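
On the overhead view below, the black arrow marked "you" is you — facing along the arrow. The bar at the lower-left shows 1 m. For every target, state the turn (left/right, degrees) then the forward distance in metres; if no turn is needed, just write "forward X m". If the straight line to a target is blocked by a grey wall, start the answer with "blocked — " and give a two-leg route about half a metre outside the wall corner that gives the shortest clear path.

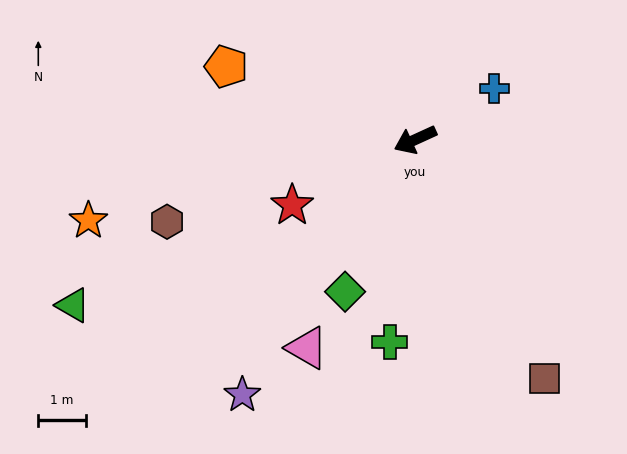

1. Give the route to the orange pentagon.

turn right 46°, forward 4.3 m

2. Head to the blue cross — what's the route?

turn right 172°, forward 2.0 m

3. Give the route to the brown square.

turn left 94°, forward 5.7 m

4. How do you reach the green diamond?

turn left 41°, forward 3.5 m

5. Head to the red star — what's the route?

turn left 4°, forward 2.9 m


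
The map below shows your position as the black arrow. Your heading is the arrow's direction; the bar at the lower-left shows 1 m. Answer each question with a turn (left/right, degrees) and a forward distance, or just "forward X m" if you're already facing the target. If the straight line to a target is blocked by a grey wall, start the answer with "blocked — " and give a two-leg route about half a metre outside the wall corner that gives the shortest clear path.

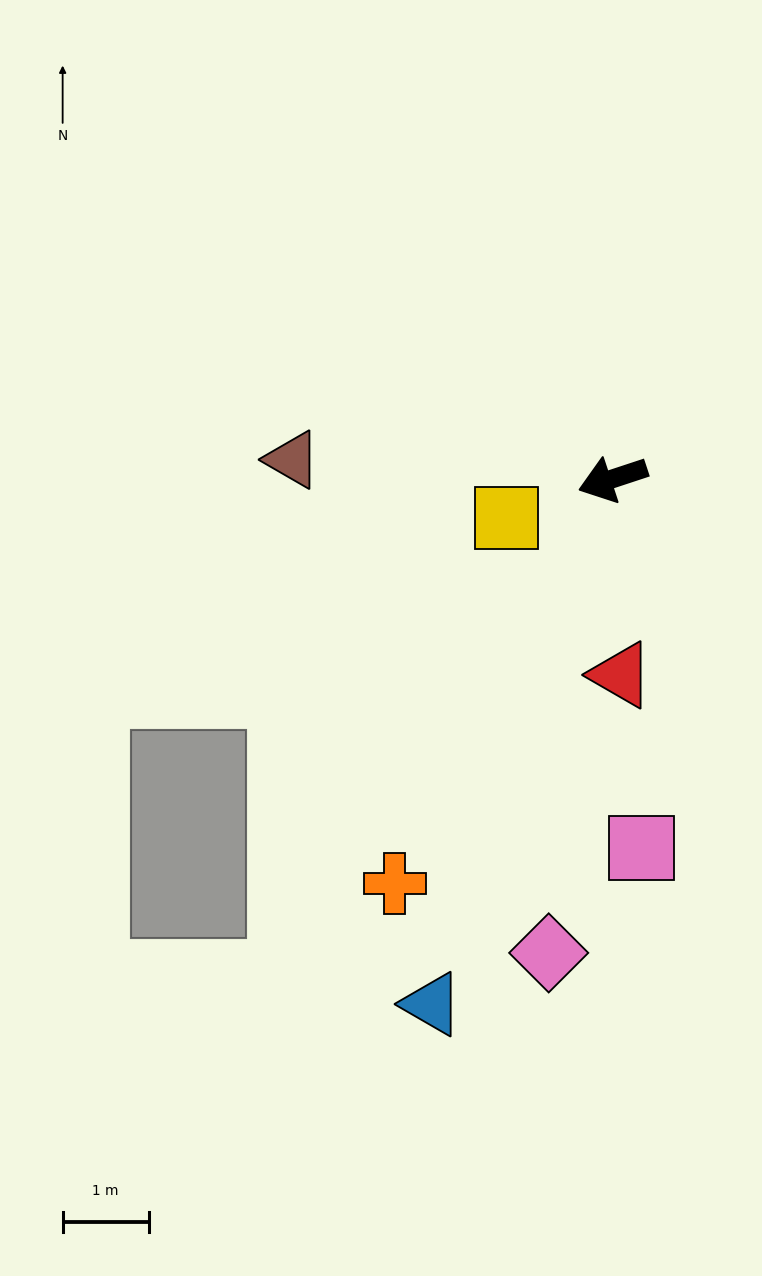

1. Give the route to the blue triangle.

turn left 53°, forward 6.4 m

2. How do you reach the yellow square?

turn left 2°, forward 1.3 m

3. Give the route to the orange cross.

turn left 43°, forward 5.3 m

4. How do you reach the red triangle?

turn left 74°, forward 2.3 m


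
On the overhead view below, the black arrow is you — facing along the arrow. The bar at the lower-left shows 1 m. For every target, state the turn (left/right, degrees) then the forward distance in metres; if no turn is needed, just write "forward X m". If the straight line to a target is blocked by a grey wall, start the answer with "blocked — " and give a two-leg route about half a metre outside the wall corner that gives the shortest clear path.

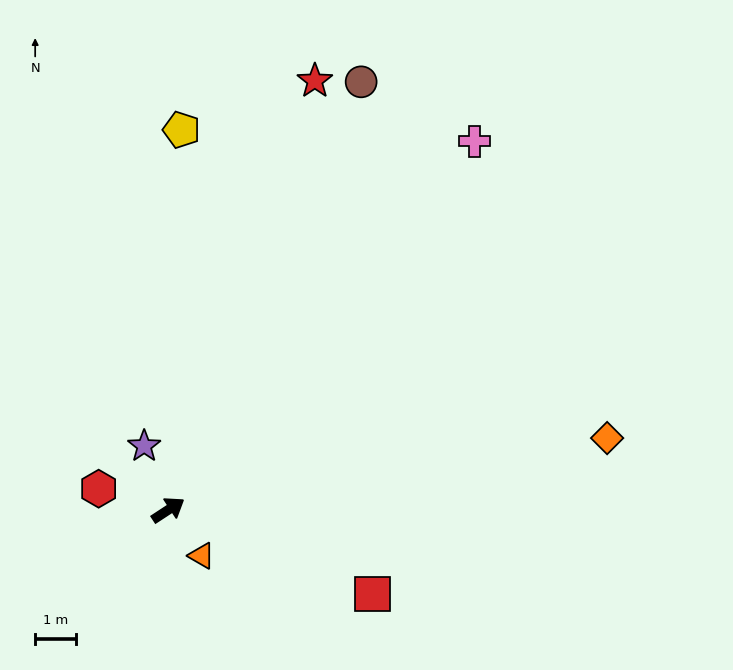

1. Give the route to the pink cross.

turn left 17°, forward 11.6 m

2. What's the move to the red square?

turn right 56°, forward 5.4 m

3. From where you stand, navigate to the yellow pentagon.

turn left 55°, forward 9.2 m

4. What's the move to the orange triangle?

turn right 87°, forward 1.4 m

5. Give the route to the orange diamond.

turn right 24°, forward 10.8 m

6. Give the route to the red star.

turn left 38°, forward 11.0 m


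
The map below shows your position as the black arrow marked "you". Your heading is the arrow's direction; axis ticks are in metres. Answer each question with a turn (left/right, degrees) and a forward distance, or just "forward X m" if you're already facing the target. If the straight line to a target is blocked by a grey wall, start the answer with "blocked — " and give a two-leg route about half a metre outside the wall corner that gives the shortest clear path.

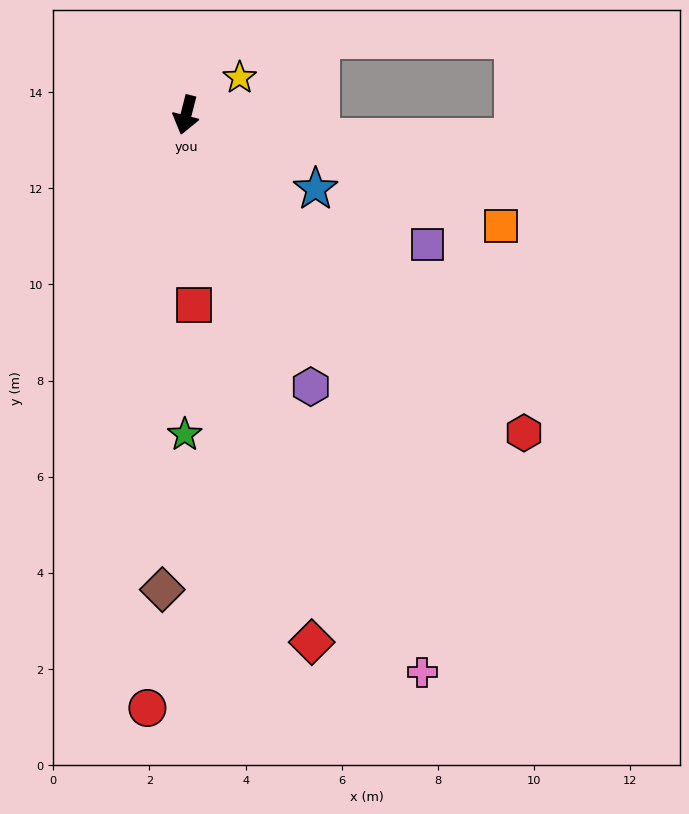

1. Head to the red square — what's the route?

turn left 17°, forward 4.0 m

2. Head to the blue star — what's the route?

turn left 74°, forward 3.1 m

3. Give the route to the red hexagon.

turn left 61°, forward 9.7 m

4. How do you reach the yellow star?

turn left 139°, forward 1.4 m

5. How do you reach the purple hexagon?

turn left 39°, forward 6.2 m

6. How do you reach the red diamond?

turn left 28°, forward 11.3 m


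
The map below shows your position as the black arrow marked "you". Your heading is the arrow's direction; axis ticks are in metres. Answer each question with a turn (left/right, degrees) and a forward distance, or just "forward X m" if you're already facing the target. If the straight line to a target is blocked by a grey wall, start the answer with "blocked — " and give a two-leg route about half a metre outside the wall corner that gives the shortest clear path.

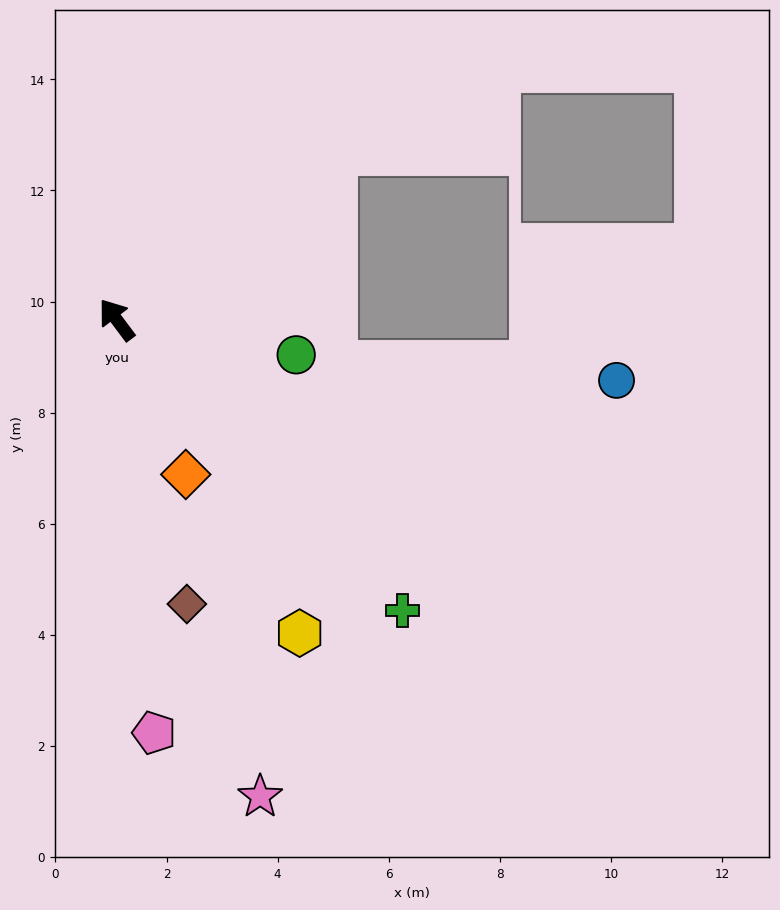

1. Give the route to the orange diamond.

turn left 167°, forward 3.1 m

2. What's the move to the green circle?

turn right 138°, forward 3.3 m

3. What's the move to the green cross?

turn right 172°, forward 7.3 m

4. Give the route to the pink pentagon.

turn left 148°, forward 7.5 m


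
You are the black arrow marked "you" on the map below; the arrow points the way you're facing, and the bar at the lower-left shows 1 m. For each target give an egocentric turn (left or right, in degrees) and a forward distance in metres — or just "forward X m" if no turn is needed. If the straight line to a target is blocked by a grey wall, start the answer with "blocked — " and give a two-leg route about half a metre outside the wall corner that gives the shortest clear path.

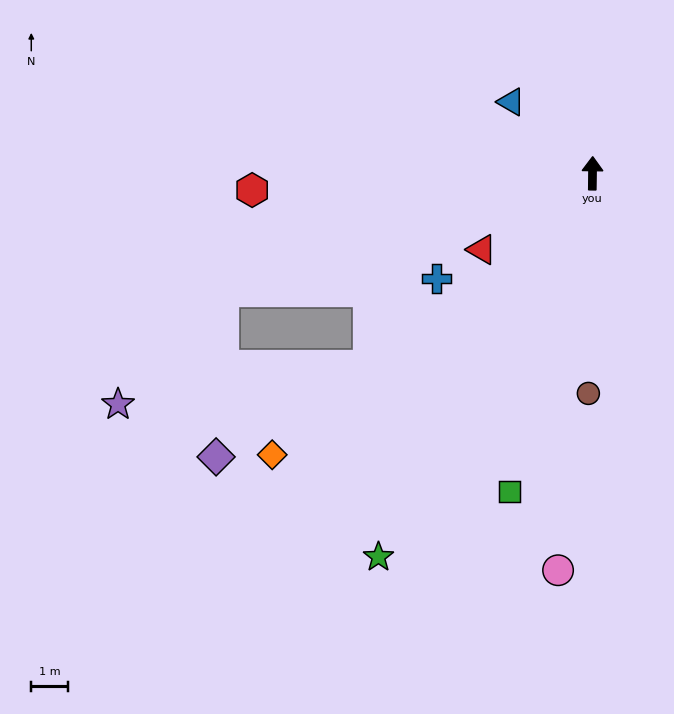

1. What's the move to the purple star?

blocked — turn left 108°, forward 10.4 m, then turn left 30°, forward 4.2 m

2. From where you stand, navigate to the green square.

turn left 166°, forward 8.8 m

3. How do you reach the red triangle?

turn left 125°, forward 3.6 m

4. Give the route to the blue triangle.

turn left 49°, forward 2.9 m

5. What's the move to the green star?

turn left 152°, forward 11.8 m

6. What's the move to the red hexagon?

turn left 94°, forward 9.2 m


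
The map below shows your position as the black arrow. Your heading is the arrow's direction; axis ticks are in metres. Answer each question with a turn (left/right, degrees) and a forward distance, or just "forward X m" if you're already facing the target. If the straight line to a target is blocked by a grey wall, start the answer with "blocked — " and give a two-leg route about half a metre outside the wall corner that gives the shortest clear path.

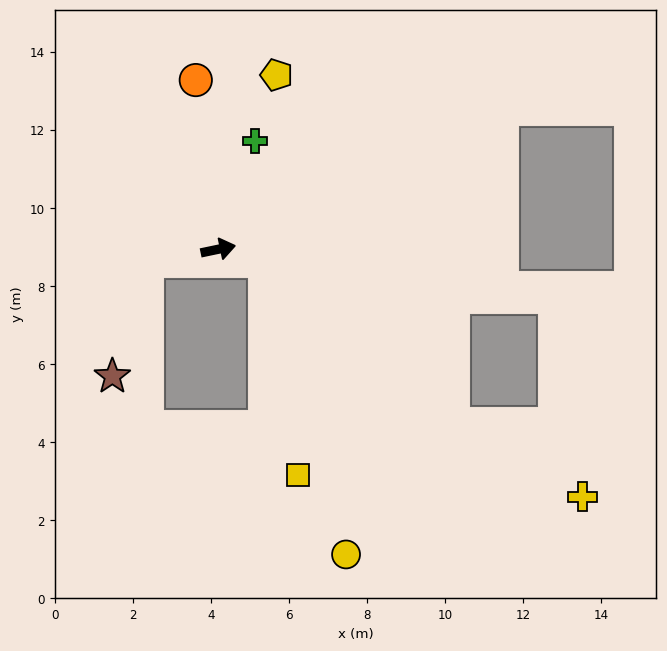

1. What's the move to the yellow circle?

blocked — turn right 26°, forward 1.2 m, then turn right 60°, forward 7.8 m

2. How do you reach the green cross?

turn left 60°, forward 2.9 m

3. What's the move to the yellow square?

blocked — turn right 26°, forward 1.2 m, then turn right 67°, forward 5.5 m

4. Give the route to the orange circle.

turn left 86°, forward 4.4 m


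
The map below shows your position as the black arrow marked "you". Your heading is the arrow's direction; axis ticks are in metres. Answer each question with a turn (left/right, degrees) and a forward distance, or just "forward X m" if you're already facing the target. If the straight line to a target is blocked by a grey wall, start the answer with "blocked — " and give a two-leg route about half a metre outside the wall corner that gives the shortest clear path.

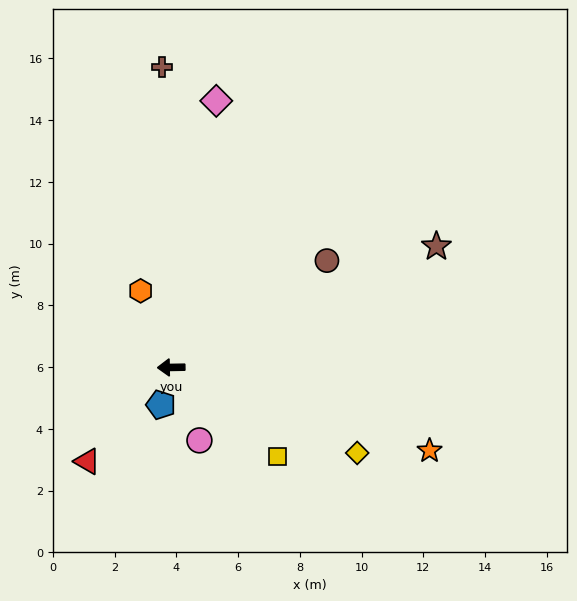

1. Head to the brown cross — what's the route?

turn right 89°, forward 9.7 m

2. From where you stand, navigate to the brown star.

turn right 156°, forward 9.4 m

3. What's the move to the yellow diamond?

turn left 154°, forward 6.6 m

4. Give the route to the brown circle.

turn right 147°, forward 6.1 m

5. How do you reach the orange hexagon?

turn right 69°, forward 2.7 m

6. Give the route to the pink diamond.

turn right 101°, forward 8.8 m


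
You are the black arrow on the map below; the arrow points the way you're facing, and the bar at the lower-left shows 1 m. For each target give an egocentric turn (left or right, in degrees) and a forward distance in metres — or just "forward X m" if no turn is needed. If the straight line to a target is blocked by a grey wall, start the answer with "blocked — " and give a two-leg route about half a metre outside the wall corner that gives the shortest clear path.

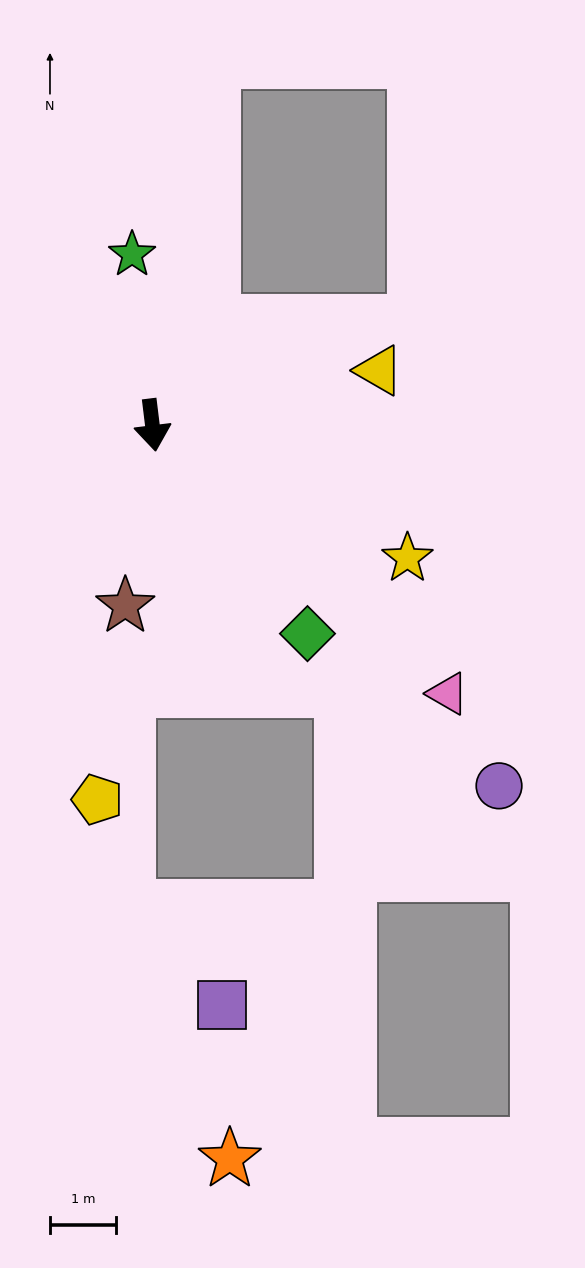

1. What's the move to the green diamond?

turn left 30°, forward 3.9 m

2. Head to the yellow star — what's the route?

turn left 55°, forward 4.3 m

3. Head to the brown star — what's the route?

turn right 15°, forward 2.8 m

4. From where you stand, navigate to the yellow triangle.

turn left 97°, forward 3.5 m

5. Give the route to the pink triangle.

turn left 41°, forward 6.0 m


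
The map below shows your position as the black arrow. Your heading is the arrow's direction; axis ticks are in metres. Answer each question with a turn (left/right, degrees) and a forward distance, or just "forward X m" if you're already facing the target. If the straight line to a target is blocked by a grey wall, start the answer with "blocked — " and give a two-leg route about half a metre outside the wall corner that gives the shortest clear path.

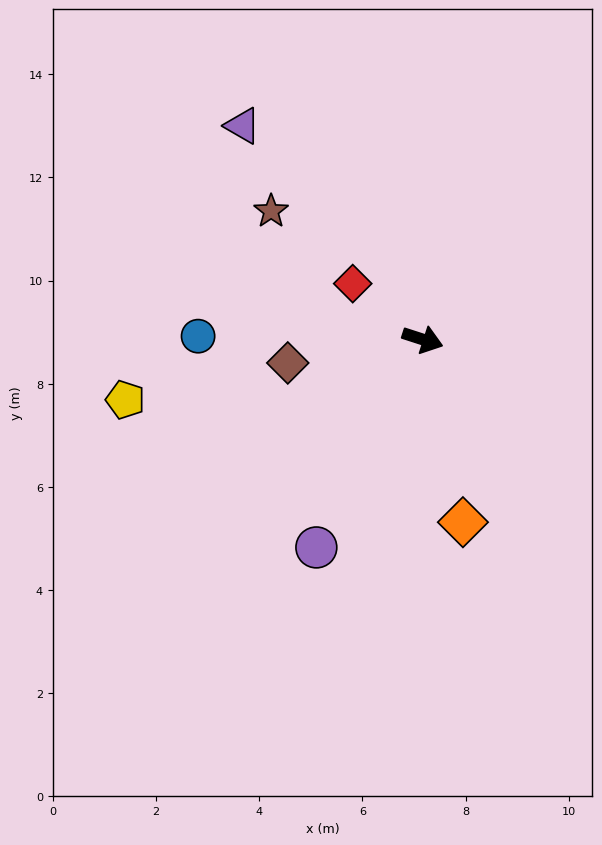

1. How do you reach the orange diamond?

turn right 60°, forward 3.6 m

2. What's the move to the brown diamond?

turn right 152°, forward 2.7 m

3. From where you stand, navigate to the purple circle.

turn right 99°, forward 4.5 m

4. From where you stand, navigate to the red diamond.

turn left 159°, forward 1.7 m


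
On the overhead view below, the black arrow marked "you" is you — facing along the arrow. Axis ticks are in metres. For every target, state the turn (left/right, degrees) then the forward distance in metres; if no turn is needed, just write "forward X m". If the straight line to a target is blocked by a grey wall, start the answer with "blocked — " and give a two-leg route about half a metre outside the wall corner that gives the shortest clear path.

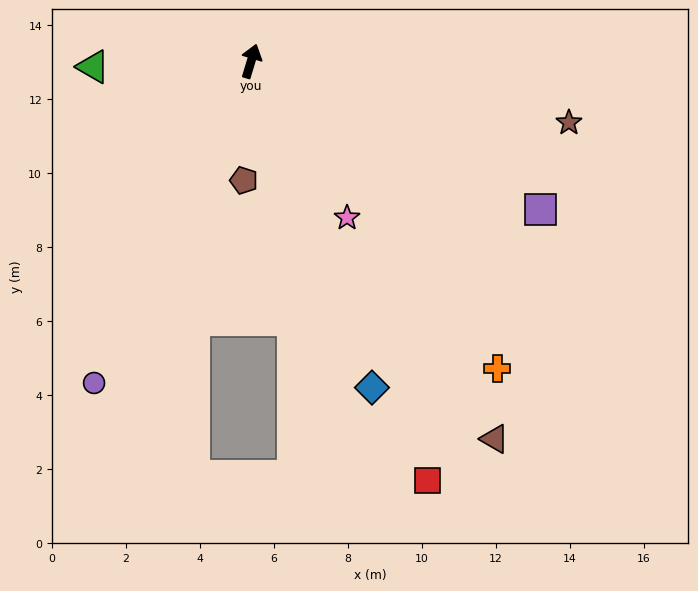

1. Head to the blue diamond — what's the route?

turn right 143°, forward 9.4 m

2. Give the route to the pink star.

turn right 132°, forward 5.0 m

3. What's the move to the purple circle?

turn left 171°, forward 9.7 m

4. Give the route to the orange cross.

turn right 124°, forward 10.6 m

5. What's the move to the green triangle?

turn left 109°, forward 4.3 m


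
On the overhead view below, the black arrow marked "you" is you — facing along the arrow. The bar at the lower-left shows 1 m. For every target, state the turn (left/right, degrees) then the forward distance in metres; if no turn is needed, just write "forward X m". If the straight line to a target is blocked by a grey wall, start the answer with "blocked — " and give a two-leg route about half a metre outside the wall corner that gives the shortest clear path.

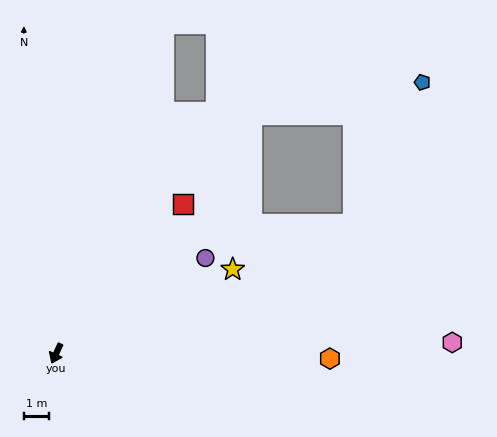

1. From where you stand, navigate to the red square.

turn left 164°, forward 7.8 m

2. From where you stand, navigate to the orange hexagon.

turn left 114°, forward 11.0 m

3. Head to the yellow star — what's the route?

turn left 140°, forward 7.8 m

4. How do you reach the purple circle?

turn left 147°, forward 7.1 m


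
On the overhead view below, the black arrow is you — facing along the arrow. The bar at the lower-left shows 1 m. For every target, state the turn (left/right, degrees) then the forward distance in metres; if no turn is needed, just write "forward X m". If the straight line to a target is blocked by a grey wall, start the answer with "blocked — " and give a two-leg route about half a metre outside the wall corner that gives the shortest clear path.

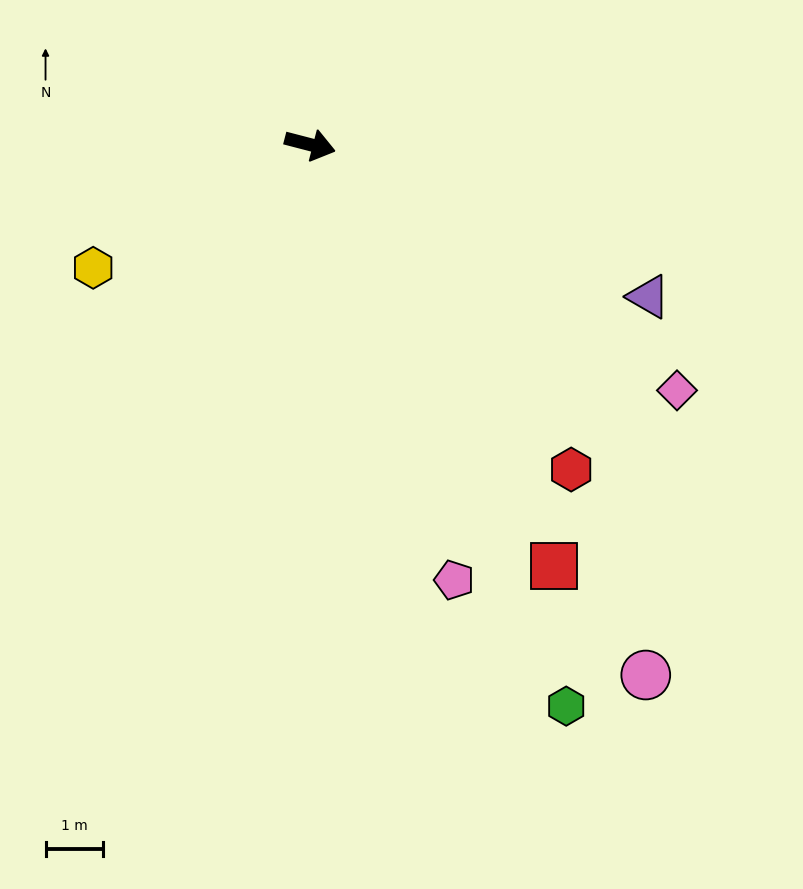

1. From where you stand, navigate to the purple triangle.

turn right 10°, forward 6.5 m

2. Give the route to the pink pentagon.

turn right 57°, forward 8.0 m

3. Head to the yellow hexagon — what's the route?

turn right 136°, forward 4.3 m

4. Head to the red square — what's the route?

turn right 45°, forward 8.5 m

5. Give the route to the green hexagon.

turn right 51°, forward 10.7 m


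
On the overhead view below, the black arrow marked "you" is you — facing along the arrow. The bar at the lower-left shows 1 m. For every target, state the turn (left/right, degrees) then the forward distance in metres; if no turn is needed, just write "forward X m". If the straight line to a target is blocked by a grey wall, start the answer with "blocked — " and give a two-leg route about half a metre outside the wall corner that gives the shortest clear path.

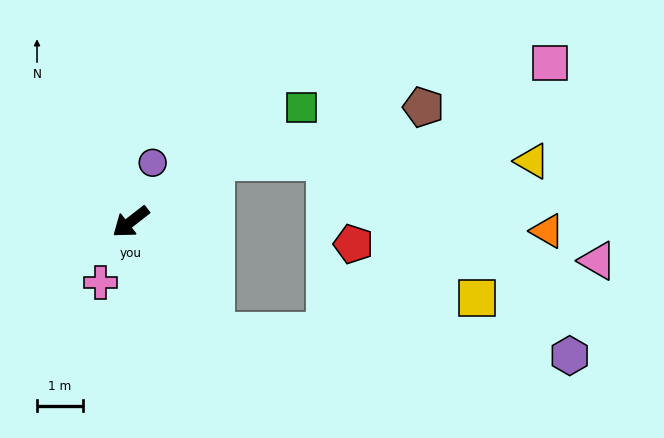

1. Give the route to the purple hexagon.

blocked — turn left 90°, forward 3.0 m, then turn left 48°, forward 7.8 m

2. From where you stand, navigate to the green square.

turn left 176°, forward 4.5 m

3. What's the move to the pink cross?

turn left 26°, forward 1.5 m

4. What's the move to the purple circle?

turn right 148°, forward 1.4 m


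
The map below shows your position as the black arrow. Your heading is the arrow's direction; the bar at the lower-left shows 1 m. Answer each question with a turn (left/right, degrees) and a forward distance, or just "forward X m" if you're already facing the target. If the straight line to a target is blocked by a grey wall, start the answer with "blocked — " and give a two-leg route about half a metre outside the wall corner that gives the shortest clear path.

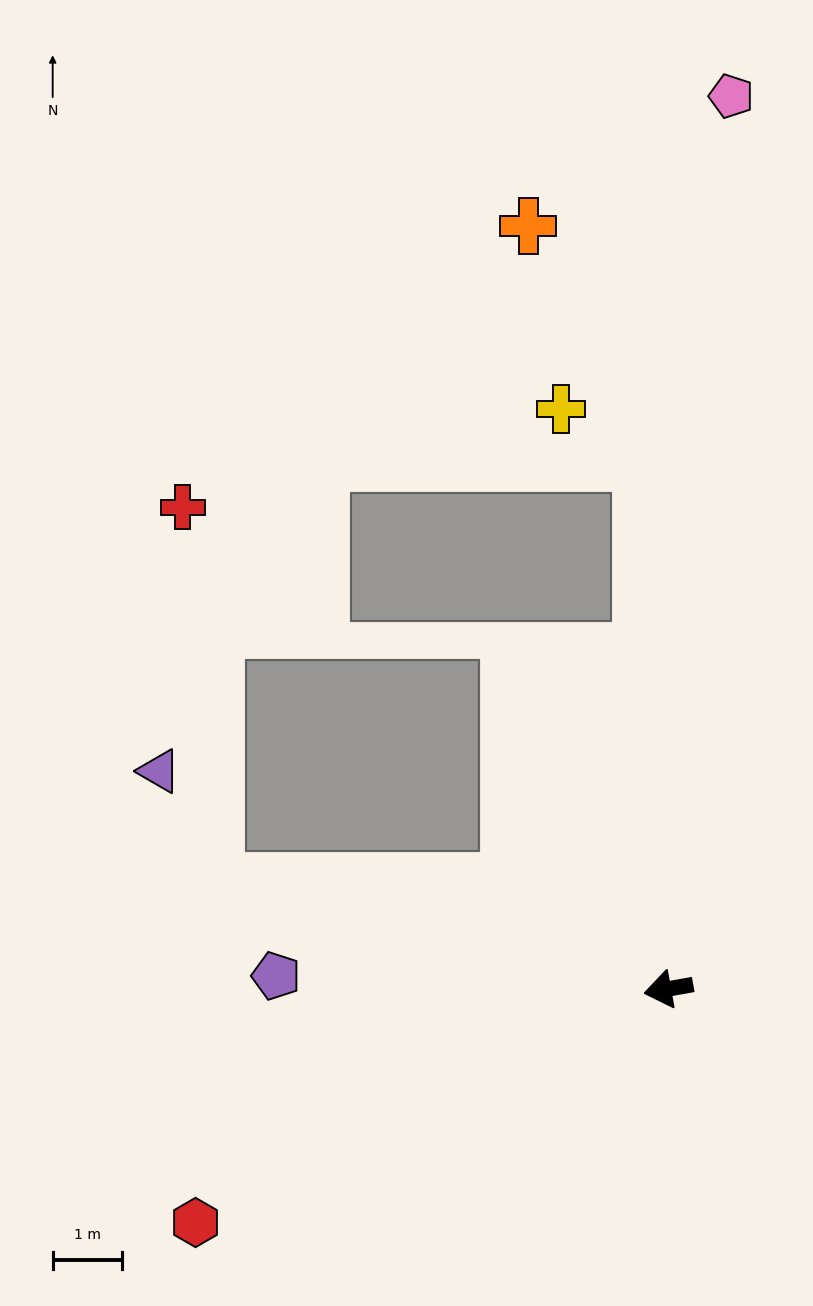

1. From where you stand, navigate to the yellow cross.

blocked — turn right 97°, forward 7.6 m, then turn left 53°, forward 1.4 m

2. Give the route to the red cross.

blocked — turn right 23°, forward 6.7 m, then turn right 72°, forward 5.4 m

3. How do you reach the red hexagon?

turn left 16°, forward 7.6 m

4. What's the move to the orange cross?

blocked — turn right 97°, forward 7.6 m, then turn left 23°, forward 3.8 m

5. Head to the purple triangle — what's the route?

blocked — turn right 23°, forward 6.7 m, then turn right 51°, forward 1.8 m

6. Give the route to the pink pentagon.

turn right 104°, forward 12.9 m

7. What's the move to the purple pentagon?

turn right 12°, forward 5.7 m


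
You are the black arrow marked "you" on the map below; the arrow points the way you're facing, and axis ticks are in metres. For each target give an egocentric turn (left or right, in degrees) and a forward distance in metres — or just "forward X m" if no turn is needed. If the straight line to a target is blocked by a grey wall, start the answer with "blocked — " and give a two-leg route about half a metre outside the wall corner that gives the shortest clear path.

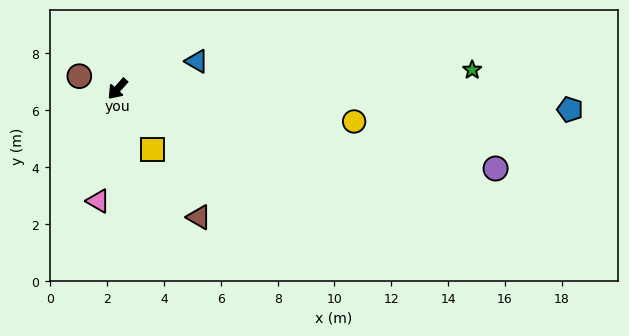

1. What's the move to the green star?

turn left 135°, forward 12.5 m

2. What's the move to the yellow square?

turn left 72°, forward 2.5 m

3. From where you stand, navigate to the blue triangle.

turn left 151°, forward 3.0 m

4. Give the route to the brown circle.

turn right 67°, forward 1.4 m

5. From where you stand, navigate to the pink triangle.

turn left 32°, forward 4.0 m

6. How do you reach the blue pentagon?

turn left 129°, forward 15.9 m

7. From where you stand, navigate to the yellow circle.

turn left 124°, forward 8.4 m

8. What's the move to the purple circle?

turn left 120°, forward 13.6 m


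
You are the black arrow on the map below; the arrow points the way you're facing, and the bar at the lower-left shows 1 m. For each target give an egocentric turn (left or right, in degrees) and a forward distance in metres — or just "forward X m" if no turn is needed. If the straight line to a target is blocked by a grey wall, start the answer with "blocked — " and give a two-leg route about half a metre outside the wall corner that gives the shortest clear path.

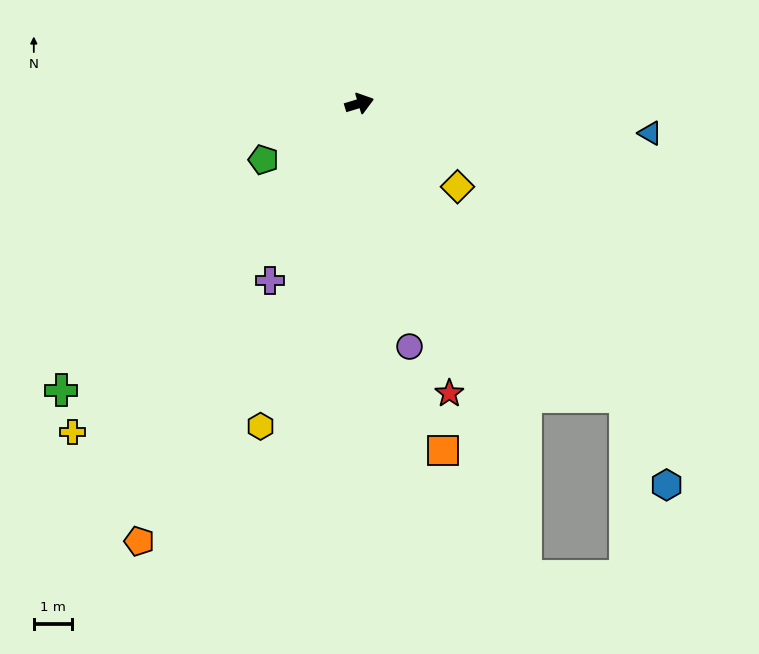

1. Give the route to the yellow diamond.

turn right 57°, forward 3.3 m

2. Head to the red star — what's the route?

turn right 90°, forward 7.9 m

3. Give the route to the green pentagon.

turn right 167°, forward 2.9 m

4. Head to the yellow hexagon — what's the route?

turn right 124°, forward 8.8 m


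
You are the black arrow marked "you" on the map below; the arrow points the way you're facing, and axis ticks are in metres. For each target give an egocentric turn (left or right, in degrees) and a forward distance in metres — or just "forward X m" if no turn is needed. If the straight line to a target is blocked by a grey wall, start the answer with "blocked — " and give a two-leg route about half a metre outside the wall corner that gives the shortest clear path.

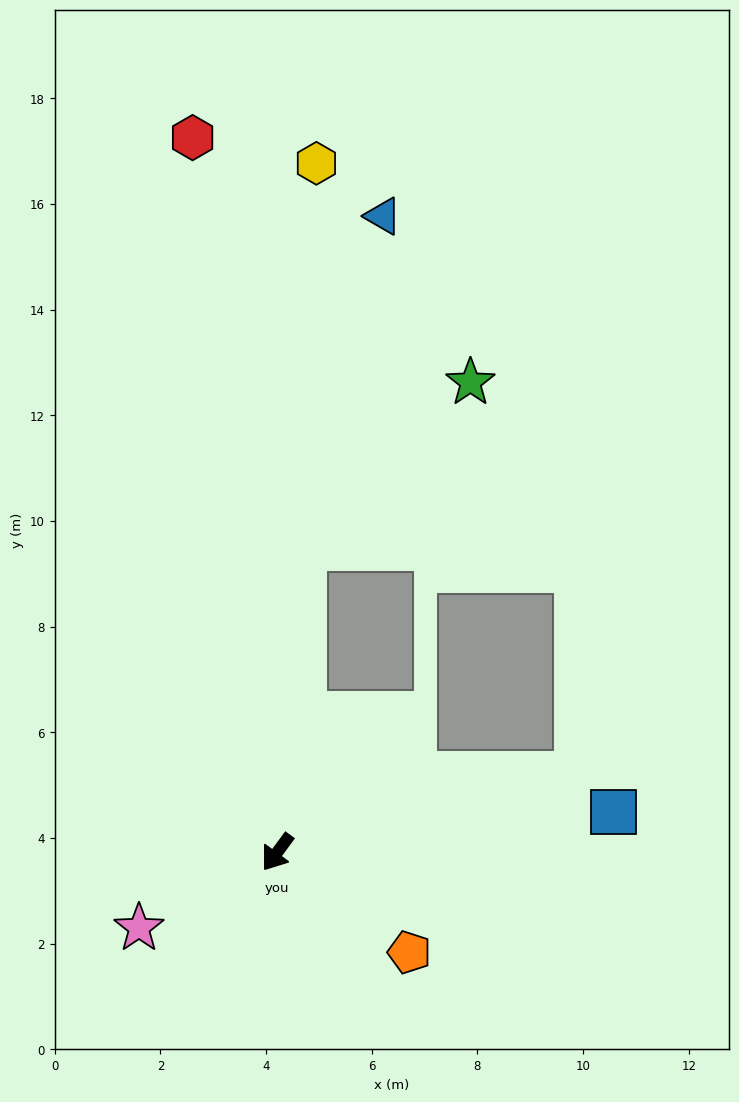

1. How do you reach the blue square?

turn left 133°, forward 6.4 m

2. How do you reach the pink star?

turn right 25°, forward 3.0 m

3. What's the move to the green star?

blocked — turn right 149°, forward 5.8 m, then turn right 40°, forward 4.4 m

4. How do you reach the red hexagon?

turn right 137°, forward 13.6 m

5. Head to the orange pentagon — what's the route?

turn left 89°, forward 3.1 m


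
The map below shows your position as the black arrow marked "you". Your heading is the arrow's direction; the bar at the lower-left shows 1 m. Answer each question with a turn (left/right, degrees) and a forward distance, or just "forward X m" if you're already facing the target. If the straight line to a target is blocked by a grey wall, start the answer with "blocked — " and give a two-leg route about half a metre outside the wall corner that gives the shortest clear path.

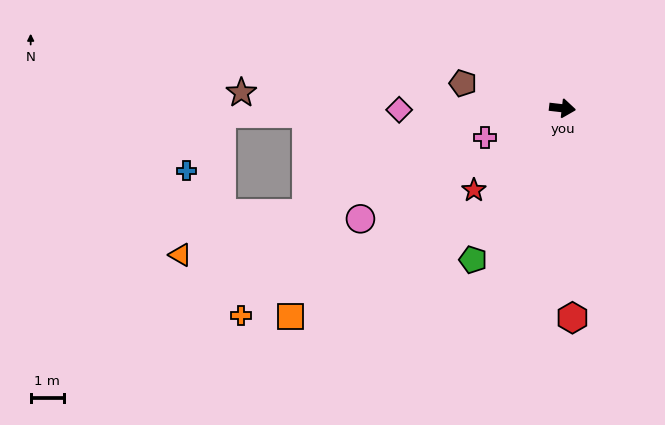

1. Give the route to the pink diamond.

turn right 173°, forward 4.9 m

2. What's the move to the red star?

turn right 131°, forward 3.6 m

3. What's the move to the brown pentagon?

turn left 173°, forward 3.1 m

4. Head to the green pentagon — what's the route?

turn right 114°, forward 5.3 m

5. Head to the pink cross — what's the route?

turn right 153°, forward 2.5 m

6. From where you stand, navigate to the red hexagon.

turn right 81°, forward 6.3 m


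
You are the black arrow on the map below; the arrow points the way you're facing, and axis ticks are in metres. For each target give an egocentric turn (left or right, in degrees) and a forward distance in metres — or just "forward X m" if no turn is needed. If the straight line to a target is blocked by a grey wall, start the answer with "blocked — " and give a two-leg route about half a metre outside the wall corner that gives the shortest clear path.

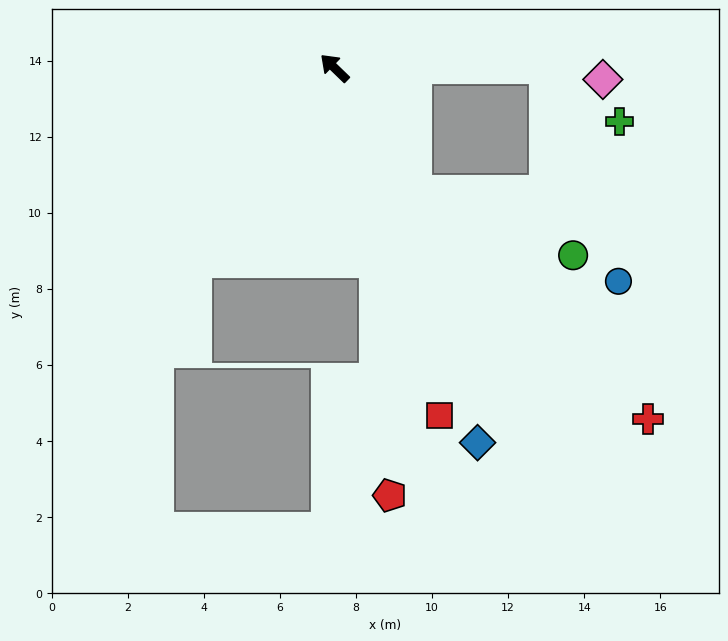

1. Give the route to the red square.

turn left 151°, forward 9.5 m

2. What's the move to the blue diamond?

turn left 155°, forward 10.5 m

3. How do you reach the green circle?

blocked — turn left 168°, forward 3.9 m, then turn left 34°, forward 4.5 m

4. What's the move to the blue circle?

blocked — turn right 136°, forward 5.5 m, then turn right 71°, forward 5.9 m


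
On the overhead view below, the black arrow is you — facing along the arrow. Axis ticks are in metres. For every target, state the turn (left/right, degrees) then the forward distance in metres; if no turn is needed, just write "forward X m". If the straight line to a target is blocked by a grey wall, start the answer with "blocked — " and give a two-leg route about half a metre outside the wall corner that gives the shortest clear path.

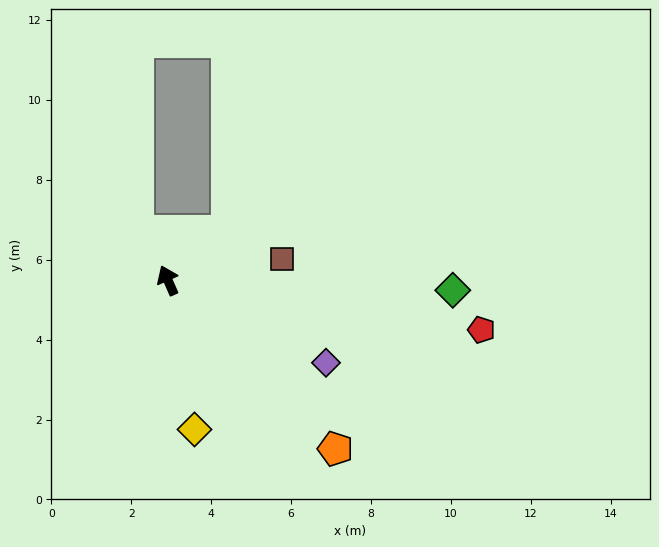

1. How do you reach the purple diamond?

turn right 141°, forward 4.5 m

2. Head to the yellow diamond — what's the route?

turn left 166°, forward 3.8 m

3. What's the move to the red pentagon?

turn right 123°, forward 7.9 m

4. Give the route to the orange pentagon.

turn right 159°, forward 5.9 m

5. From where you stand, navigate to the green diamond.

turn right 116°, forward 7.1 m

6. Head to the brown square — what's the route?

turn right 103°, forward 2.9 m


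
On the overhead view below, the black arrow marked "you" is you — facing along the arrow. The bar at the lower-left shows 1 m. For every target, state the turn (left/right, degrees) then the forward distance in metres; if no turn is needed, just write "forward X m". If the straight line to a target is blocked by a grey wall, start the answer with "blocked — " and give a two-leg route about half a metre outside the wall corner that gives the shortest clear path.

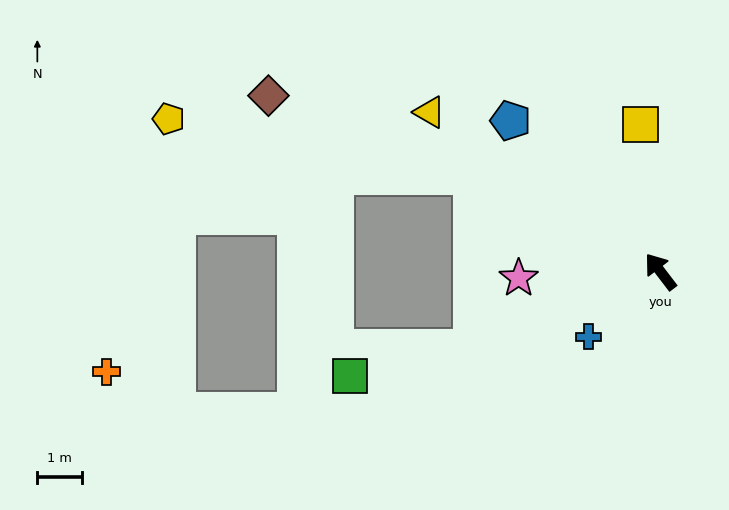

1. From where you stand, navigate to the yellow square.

turn right 30°, forward 3.3 m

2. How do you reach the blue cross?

turn left 95°, forward 2.2 m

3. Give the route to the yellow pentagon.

blocked — turn left 26°, forward 4.7 m, then turn left 16°, forward 6.9 m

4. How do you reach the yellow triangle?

turn left 18°, forward 6.2 m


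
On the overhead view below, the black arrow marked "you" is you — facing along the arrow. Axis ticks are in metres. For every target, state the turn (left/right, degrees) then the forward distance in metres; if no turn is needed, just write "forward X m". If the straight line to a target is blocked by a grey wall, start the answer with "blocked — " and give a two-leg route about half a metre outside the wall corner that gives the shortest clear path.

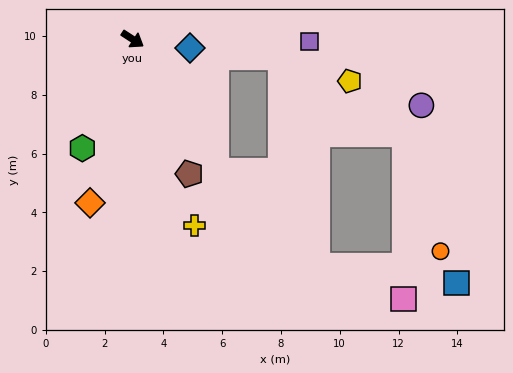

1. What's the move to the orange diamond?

turn right 72°, forward 5.8 m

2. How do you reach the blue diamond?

turn left 24°, forward 2.0 m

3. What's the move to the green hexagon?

turn right 82°, forward 4.1 m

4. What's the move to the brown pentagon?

turn right 34°, forward 5.0 m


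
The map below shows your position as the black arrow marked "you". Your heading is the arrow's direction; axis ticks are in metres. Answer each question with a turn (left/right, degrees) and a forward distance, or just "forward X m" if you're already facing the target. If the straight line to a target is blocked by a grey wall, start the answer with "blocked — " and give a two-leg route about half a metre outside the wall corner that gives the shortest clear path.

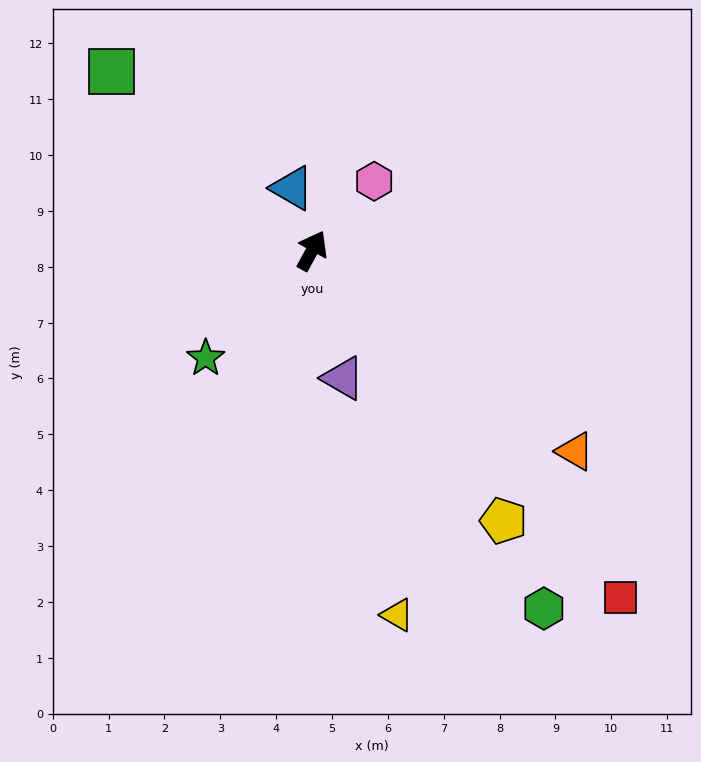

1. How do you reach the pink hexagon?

turn right 13°, forward 1.7 m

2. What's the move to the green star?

turn left 164°, forward 2.7 m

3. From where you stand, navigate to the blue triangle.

turn left 46°, forward 1.2 m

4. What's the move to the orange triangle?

turn right 99°, forward 5.9 m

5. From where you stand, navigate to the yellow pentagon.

turn right 116°, forward 5.9 m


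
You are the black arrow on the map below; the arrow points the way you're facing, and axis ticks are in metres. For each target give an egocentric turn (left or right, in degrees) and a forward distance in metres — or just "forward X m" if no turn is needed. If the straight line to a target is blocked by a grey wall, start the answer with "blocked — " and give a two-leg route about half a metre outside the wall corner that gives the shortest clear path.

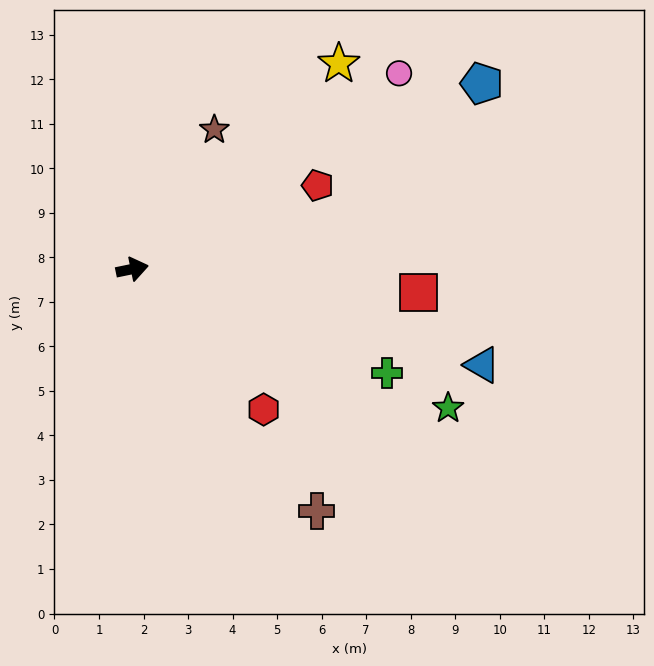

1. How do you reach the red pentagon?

turn left 13°, forward 4.6 m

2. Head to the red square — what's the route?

turn right 16°, forward 6.4 m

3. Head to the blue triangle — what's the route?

turn right 27°, forward 8.1 m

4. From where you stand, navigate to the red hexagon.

turn right 59°, forward 4.3 m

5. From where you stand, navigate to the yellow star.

turn left 33°, forward 6.5 m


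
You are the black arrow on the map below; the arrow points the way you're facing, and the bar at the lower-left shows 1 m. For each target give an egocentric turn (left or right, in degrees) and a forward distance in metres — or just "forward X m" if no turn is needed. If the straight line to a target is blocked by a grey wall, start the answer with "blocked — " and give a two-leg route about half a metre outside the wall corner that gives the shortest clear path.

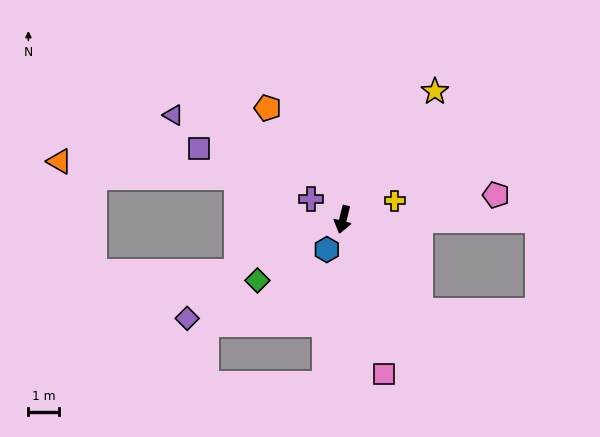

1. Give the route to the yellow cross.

turn left 124°, forward 1.8 m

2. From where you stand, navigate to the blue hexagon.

turn right 14°, forward 1.1 m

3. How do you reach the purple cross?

turn right 108°, forward 1.2 m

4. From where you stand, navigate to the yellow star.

turn left 158°, forward 5.1 m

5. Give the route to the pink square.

turn left 29°, forward 5.2 m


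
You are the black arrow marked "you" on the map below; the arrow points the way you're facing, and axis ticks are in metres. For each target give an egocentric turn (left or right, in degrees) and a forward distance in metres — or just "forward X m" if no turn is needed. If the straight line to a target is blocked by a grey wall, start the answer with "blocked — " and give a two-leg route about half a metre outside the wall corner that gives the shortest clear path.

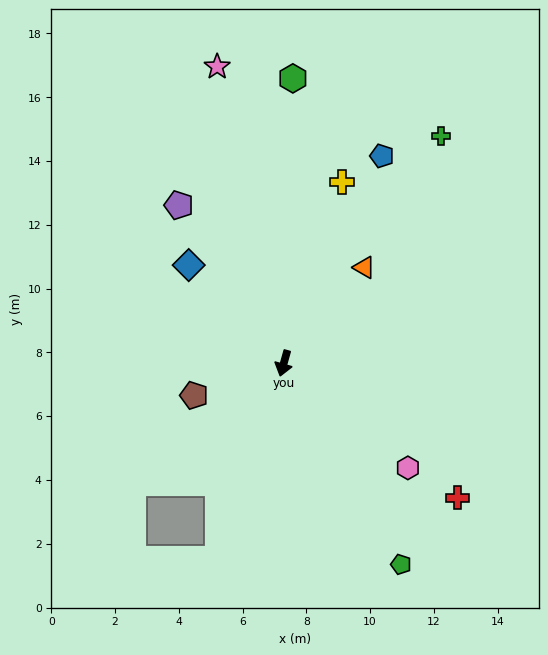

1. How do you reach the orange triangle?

turn left 156°, forward 3.9 m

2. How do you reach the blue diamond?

turn right 120°, forward 4.3 m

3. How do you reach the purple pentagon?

turn right 131°, forward 5.9 m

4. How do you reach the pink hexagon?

turn left 66°, forward 5.1 m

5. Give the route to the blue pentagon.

turn left 170°, forward 7.2 m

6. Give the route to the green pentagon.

turn left 46°, forward 7.3 m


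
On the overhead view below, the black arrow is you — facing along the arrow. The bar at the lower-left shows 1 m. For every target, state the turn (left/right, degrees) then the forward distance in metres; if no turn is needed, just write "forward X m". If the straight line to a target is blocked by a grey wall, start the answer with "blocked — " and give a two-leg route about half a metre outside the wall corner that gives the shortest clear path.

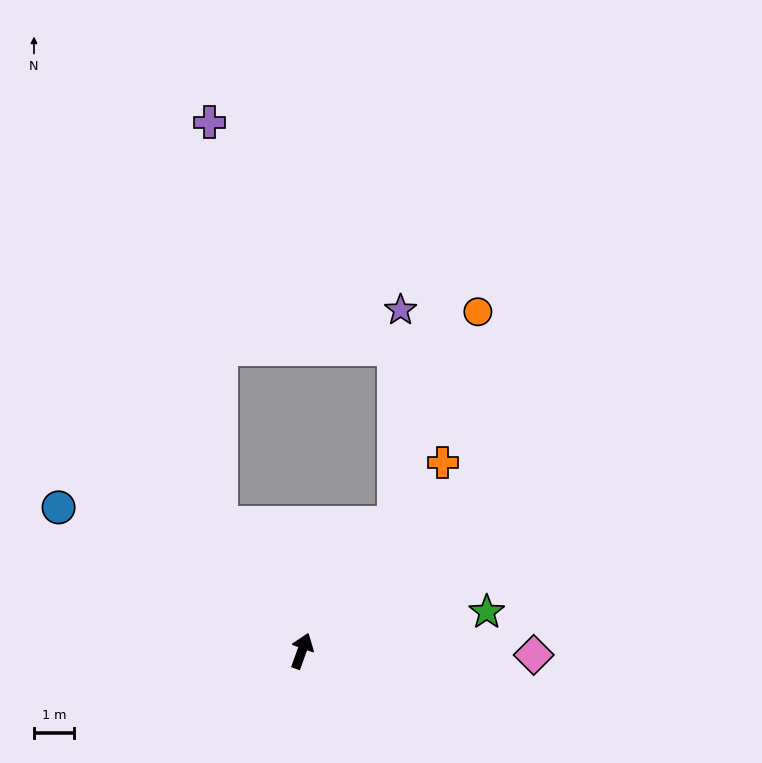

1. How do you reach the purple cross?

blocked — turn left 52°, forward 3.8 m, then turn right 30°, forward 10.1 m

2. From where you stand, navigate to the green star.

turn right 58°, forward 4.8 m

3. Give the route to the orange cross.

turn right 17°, forward 5.9 m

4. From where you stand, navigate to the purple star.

blocked — turn right 16°, forward 4.0 m, then turn left 34°, forward 5.4 m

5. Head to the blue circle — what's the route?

turn left 79°, forward 7.1 m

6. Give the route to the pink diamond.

turn right 71°, forward 5.9 m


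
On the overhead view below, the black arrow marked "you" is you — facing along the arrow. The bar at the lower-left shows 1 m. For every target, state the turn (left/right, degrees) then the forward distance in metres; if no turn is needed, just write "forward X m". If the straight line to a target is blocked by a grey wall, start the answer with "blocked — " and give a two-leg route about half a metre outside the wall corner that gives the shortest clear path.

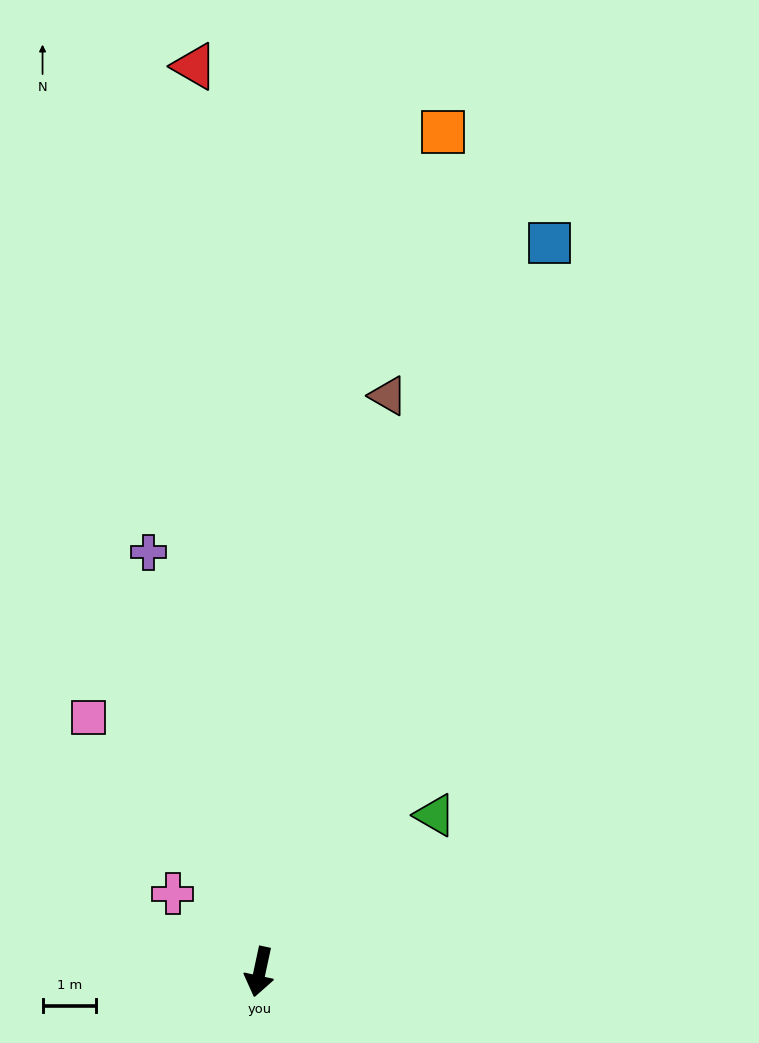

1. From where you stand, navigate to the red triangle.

turn right 164°, forward 16.9 m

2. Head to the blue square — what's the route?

turn left 170°, forward 14.6 m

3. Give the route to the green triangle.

turn left 144°, forward 4.4 m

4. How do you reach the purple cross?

turn right 153°, forward 8.1 m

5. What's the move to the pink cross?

turn right 120°, forward 2.2 m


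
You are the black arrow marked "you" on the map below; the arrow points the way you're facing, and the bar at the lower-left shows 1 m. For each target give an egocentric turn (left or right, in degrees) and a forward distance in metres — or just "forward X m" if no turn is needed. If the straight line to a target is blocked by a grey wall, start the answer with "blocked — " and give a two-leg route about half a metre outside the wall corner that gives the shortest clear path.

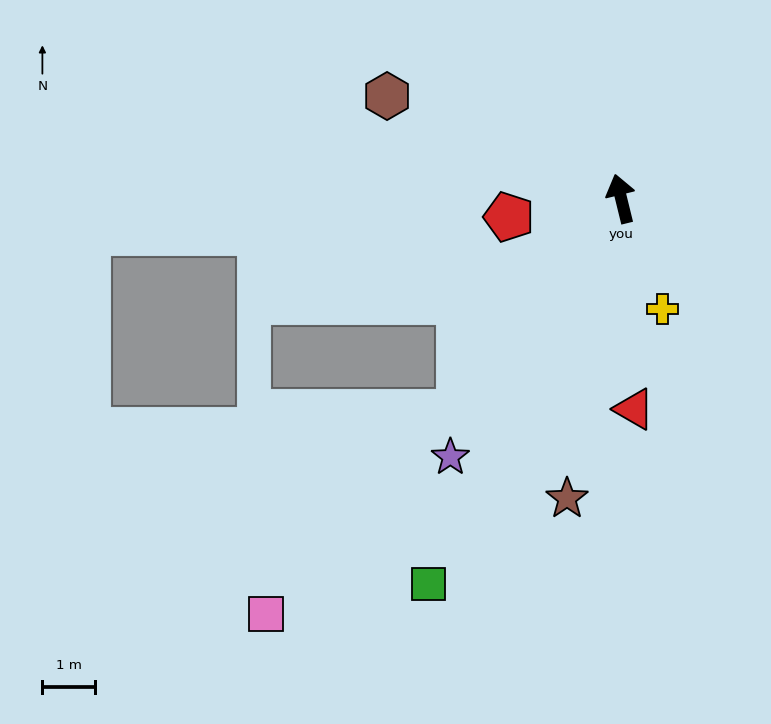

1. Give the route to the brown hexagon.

turn left 53°, forward 4.9 m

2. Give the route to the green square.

turn left 140°, forward 8.2 m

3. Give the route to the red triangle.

turn left 170°, forward 4.0 m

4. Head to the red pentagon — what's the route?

turn left 85°, forward 2.2 m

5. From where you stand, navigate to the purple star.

turn left 133°, forward 5.9 m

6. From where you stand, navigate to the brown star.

turn left 156°, forward 5.8 m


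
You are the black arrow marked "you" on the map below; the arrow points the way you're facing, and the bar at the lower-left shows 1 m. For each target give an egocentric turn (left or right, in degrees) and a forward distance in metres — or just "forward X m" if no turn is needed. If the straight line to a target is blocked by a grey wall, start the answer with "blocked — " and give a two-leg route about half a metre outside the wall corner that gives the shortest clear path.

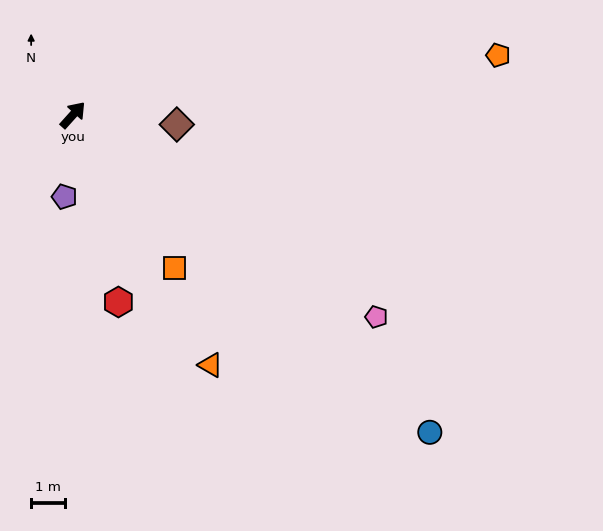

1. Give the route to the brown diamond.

turn right 53°, forward 3.1 m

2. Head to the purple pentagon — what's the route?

turn right 144°, forward 2.4 m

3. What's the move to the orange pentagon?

turn right 40°, forward 12.6 m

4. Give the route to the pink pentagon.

turn right 82°, forward 10.7 m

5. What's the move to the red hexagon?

turn right 124°, forward 5.7 m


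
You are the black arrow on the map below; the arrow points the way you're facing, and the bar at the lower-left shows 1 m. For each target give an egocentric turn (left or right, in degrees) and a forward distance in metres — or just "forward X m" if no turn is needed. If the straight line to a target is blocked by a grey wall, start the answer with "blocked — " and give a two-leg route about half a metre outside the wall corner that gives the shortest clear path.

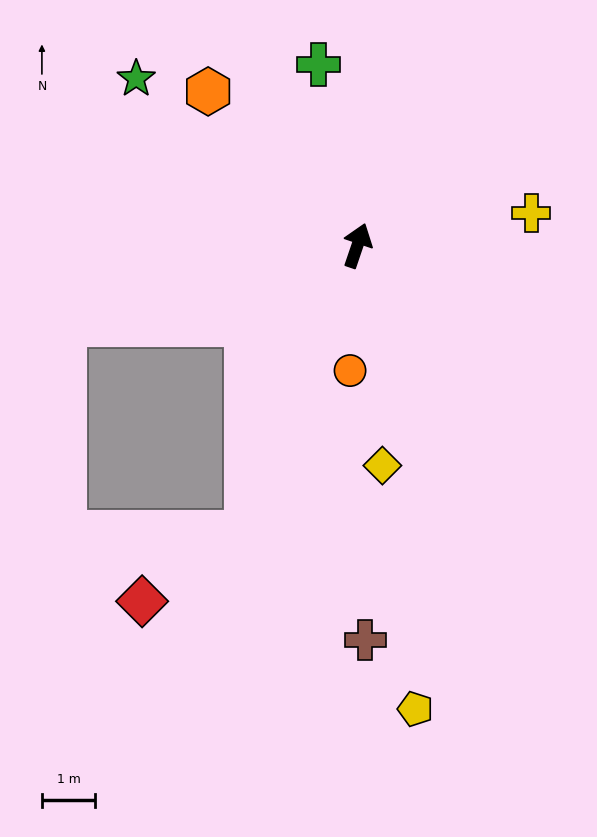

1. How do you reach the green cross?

turn left 31°, forward 3.5 m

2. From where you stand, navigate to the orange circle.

turn right 165°, forward 2.4 m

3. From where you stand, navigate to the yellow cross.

turn right 61°, forward 3.3 m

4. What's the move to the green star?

turn left 72°, forward 5.2 m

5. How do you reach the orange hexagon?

turn left 63°, forward 4.0 m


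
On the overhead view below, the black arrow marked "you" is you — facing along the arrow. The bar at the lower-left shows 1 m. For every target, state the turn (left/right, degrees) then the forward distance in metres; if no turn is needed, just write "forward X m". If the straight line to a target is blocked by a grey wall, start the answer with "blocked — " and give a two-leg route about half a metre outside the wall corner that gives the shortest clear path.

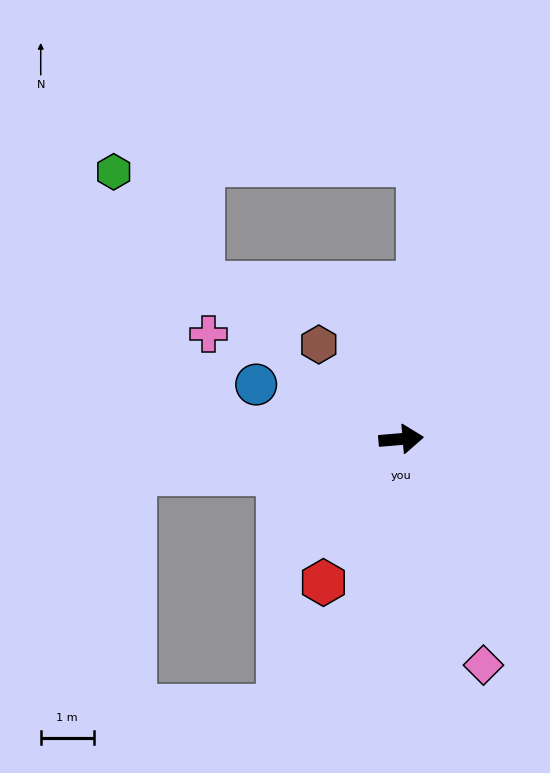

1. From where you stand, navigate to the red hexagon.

turn right 123°, forward 3.1 m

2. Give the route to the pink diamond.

turn right 75°, forward 4.6 m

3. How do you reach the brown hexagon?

turn left 126°, forward 2.4 m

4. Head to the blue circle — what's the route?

turn left 155°, forward 2.9 m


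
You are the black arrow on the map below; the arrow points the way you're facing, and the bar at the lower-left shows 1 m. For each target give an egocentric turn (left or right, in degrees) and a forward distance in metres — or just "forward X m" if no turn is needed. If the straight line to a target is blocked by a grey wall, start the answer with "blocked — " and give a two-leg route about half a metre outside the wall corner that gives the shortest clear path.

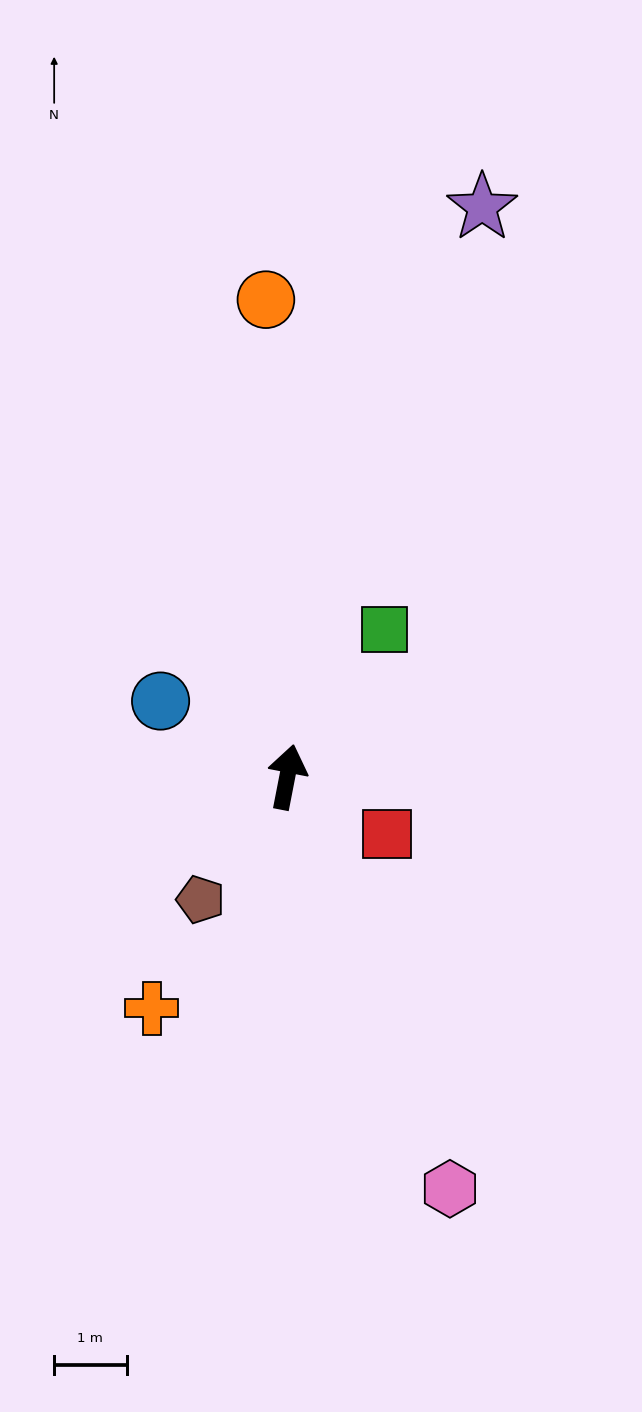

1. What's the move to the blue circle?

turn left 70°, forward 2.0 m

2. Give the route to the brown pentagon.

turn left 156°, forward 2.1 m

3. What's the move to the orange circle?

turn left 14°, forward 6.6 m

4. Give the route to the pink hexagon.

turn right 147°, forward 6.1 m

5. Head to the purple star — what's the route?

turn right 8°, forward 8.3 m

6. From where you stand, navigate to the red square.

turn right 109°, forward 1.6 m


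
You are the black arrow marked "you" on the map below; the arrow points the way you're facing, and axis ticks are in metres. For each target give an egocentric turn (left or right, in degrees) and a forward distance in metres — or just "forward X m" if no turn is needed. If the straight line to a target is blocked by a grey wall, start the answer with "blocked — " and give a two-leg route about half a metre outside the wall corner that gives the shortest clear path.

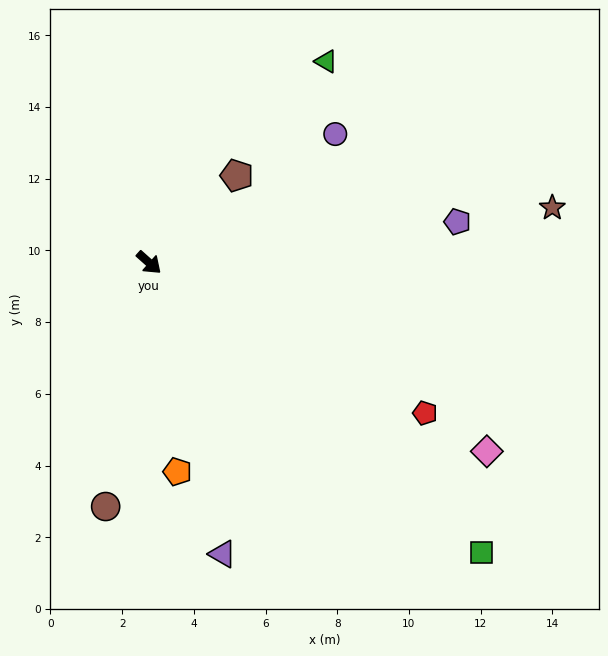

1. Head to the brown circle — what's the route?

turn right 58°, forward 6.9 m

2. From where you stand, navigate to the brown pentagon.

turn left 86°, forward 3.4 m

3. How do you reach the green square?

forward 12.3 m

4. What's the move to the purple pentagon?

turn left 49°, forward 8.7 m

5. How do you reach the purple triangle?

turn right 34°, forward 8.4 m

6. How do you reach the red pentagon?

turn left 13°, forward 8.8 m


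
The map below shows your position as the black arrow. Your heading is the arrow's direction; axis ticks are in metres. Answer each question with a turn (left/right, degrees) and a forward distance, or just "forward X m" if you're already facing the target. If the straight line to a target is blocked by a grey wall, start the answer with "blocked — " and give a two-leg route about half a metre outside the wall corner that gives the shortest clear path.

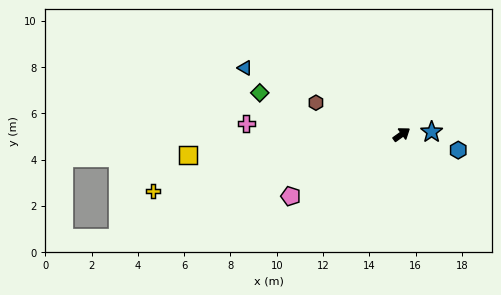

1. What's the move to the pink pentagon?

turn left 174°, forward 5.5 m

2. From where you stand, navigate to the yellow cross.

turn left 157°, forward 11.0 m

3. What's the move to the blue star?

turn right 31°, forward 1.3 m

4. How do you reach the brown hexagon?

turn left 124°, forward 3.9 m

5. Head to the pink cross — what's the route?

turn left 140°, forward 6.7 m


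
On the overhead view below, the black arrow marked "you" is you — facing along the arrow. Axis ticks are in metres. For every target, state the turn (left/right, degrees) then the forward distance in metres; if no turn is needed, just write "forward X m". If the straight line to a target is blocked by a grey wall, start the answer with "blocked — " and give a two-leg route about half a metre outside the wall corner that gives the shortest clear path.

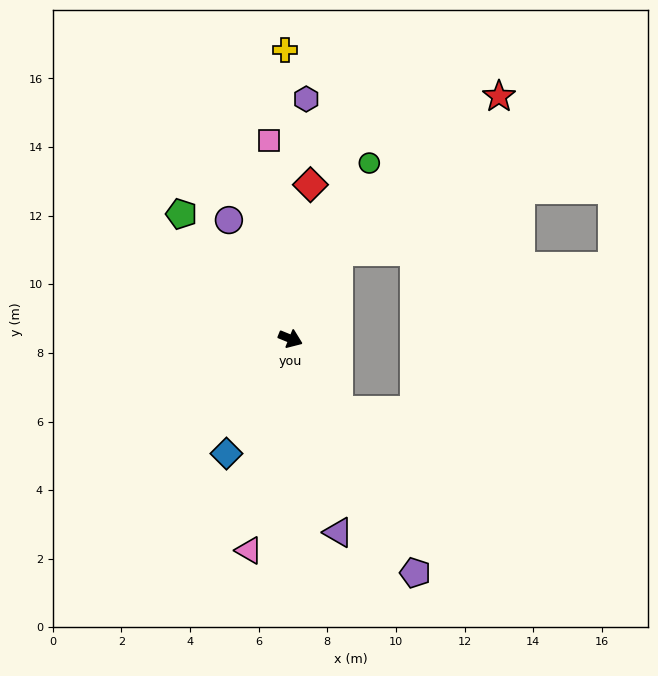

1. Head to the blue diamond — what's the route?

turn right 97°, forward 3.8 m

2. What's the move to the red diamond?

turn left 105°, forward 4.5 m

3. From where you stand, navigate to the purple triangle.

turn right 54°, forward 5.8 m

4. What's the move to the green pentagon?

turn left 153°, forward 4.8 m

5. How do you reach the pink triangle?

turn right 79°, forward 6.3 m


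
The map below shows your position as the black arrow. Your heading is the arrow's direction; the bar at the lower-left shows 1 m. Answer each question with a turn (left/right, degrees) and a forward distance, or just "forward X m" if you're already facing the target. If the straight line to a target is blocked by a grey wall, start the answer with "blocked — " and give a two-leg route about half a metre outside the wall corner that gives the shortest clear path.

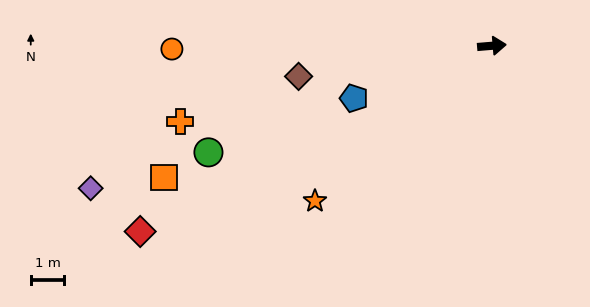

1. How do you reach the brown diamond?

turn right 176°, forward 5.9 m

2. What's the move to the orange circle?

turn left 176°, forward 9.6 m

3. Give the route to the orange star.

turn right 143°, forward 7.0 m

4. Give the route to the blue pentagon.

turn right 164°, forward 4.4 m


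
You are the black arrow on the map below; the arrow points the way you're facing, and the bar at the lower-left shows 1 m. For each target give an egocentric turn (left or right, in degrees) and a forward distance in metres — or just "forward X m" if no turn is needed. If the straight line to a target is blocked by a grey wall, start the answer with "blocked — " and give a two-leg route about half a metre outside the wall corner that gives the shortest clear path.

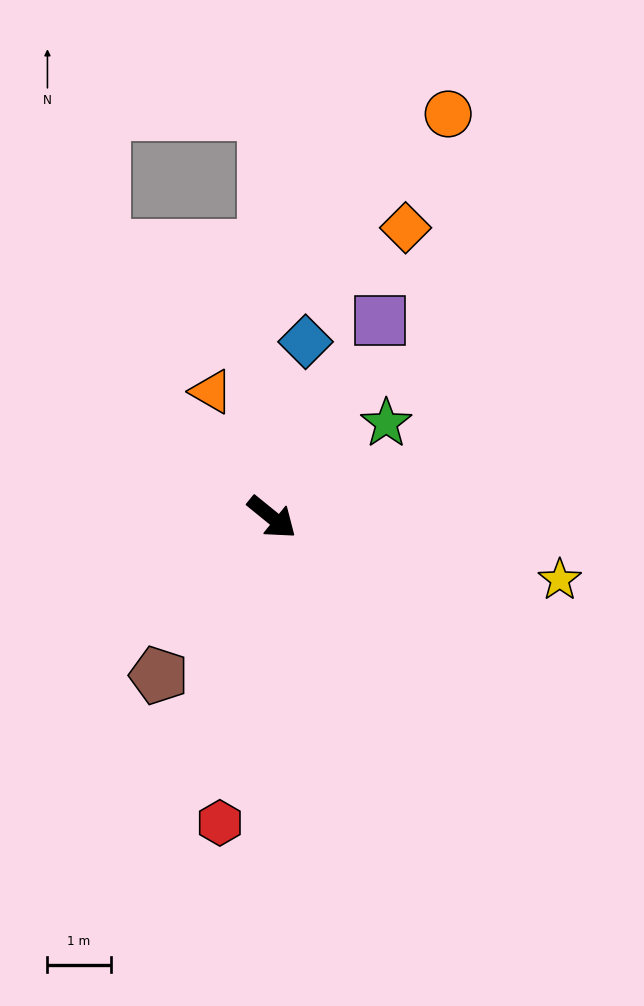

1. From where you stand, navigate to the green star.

turn left 79°, forward 2.3 m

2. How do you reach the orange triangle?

turn left 155°, forward 2.2 m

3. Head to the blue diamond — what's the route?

turn left 118°, forward 2.8 m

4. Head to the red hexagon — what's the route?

turn right 61°, forward 4.9 m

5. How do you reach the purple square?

turn left 100°, forward 3.6 m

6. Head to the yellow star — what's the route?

turn left 27°, forward 4.7 m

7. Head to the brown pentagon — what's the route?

turn right 87°, forward 3.1 m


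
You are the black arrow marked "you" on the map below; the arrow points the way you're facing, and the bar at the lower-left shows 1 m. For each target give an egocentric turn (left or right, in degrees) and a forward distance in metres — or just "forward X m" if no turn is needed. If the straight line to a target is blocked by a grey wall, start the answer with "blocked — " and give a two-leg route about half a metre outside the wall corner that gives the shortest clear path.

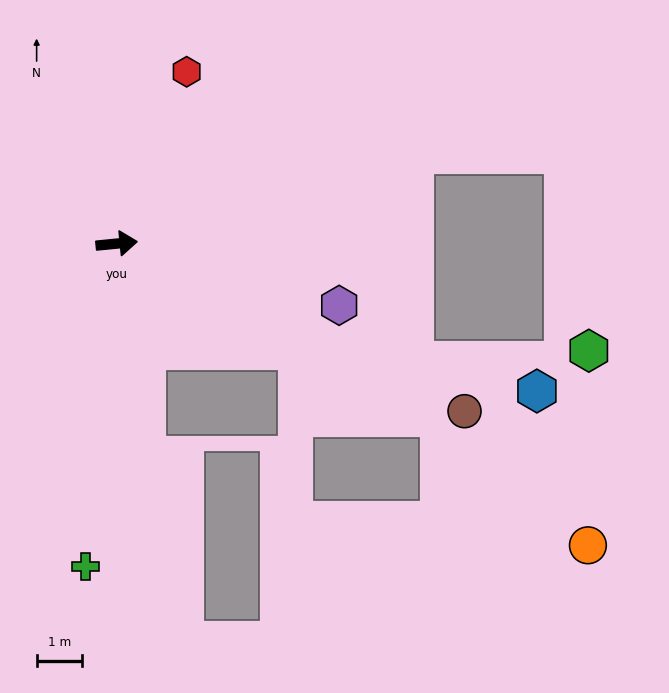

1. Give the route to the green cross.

turn right 101°, forward 7.2 m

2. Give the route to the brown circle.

turn right 31°, forward 8.6 m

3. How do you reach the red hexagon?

turn left 62°, forward 4.1 m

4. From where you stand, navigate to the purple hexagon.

turn right 21°, forward 5.1 m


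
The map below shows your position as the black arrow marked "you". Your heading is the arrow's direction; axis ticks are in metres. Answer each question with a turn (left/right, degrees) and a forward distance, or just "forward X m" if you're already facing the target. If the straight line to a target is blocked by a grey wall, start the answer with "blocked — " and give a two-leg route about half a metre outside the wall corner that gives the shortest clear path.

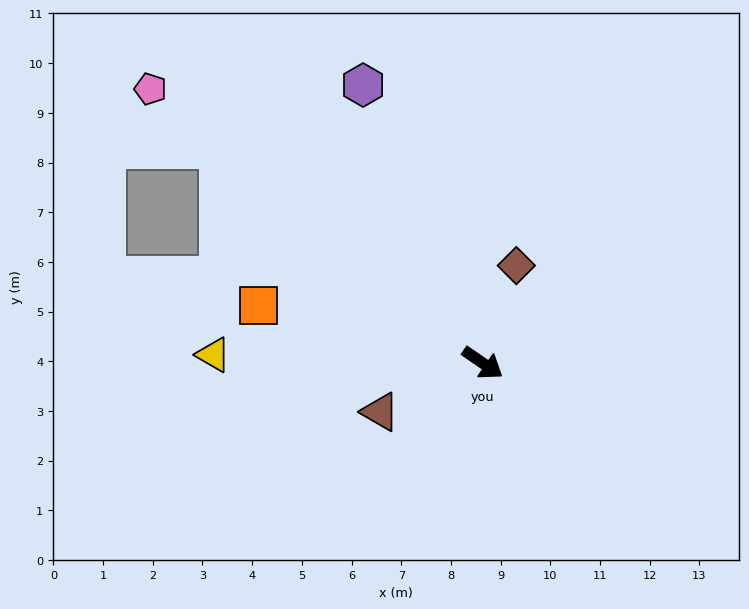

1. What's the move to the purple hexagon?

turn left 148°, forward 6.1 m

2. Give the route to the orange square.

turn right 160°, forward 4.7 m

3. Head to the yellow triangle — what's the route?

turn right 147°, forward 5.4 m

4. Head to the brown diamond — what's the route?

turn left 105°, forward 2.1 m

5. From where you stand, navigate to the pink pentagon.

turn left 175°, forward 8.7 m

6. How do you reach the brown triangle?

turn right 120°, forward 2.3 m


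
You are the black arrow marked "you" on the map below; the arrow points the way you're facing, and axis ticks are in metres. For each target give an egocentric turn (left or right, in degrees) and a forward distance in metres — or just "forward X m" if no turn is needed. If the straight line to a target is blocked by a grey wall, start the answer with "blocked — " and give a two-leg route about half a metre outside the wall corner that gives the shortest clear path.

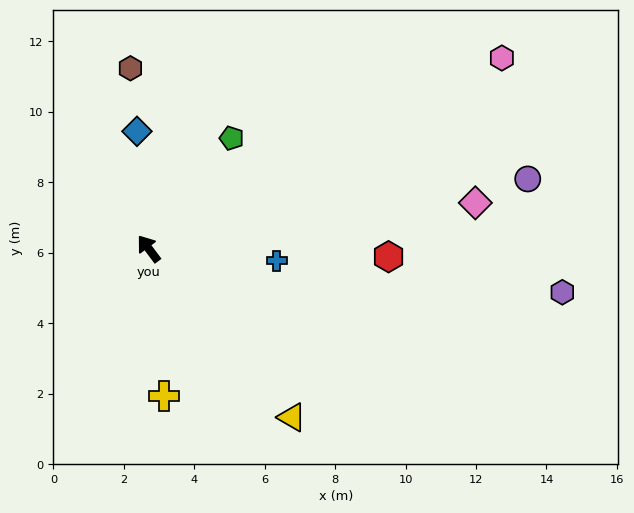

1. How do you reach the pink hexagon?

turn right 98°, forward 11.4 m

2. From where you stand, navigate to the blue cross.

turn right 132°, forward 3.7 m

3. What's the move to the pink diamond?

turn right 119°, forward 9.4 m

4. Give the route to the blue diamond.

turn right 31°, forward 3.3 m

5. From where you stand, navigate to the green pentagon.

turn right 74°, forward 3.9 m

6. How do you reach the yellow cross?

turn left 149°, forward 4.2 m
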